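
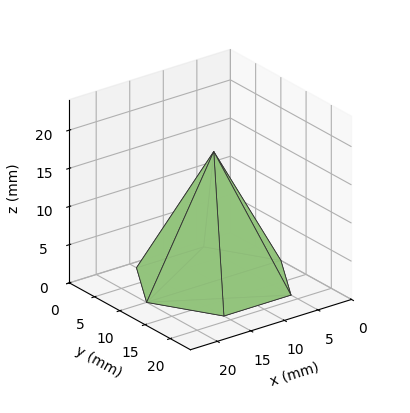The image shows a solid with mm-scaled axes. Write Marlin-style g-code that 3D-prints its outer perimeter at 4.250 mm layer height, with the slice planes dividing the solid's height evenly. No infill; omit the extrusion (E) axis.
Reading the render: the shape is a regular 6-sided pyramid, base circumscribed radius ≈ 10 mm, apex at z ≈ 17 mm (dimensions read to the nearest mm from the axis ticks). For the g-code, the solid's height is divided into equal slices at the stated Δz and each level perimeter traced with G1 moves after a G0 lift.

; perimeter-only toolpath
G21 ; units = mm
G90 ; absolute positioning
G28 ; home
; layer 1
G0 Z4.250
G0 X17.500 Y10.000
G1 X13.750 Y16.495
G1 X6.250 Y16.495
G1 X2.500 Y10.000
G1 X6.250 Y3.505
G1 X13.750 Y3.505
G1 X17.500 Y10.000
; layer 2
G0 Z8.500
G0 X15.000 Y10.000
G1 X12.500 Y14.330
G1 X7.500 Y14.330
G1 X5.000 Y10.000
G1 X7.500 Y5.670
G1 X12.500 Y5.670
G1 X15.000 Y10.000
; layer 3
G0 Z12.750
G0 X12.500 Y10.000
G1 X11.250 Y12.165
G1 X8.750 Y12.165
G1 X7.500 Y10.000
G1 X8.750 Y7.835
G1 X11.250 Y7.835
G1 X12.500 Y10.000
M2 ; end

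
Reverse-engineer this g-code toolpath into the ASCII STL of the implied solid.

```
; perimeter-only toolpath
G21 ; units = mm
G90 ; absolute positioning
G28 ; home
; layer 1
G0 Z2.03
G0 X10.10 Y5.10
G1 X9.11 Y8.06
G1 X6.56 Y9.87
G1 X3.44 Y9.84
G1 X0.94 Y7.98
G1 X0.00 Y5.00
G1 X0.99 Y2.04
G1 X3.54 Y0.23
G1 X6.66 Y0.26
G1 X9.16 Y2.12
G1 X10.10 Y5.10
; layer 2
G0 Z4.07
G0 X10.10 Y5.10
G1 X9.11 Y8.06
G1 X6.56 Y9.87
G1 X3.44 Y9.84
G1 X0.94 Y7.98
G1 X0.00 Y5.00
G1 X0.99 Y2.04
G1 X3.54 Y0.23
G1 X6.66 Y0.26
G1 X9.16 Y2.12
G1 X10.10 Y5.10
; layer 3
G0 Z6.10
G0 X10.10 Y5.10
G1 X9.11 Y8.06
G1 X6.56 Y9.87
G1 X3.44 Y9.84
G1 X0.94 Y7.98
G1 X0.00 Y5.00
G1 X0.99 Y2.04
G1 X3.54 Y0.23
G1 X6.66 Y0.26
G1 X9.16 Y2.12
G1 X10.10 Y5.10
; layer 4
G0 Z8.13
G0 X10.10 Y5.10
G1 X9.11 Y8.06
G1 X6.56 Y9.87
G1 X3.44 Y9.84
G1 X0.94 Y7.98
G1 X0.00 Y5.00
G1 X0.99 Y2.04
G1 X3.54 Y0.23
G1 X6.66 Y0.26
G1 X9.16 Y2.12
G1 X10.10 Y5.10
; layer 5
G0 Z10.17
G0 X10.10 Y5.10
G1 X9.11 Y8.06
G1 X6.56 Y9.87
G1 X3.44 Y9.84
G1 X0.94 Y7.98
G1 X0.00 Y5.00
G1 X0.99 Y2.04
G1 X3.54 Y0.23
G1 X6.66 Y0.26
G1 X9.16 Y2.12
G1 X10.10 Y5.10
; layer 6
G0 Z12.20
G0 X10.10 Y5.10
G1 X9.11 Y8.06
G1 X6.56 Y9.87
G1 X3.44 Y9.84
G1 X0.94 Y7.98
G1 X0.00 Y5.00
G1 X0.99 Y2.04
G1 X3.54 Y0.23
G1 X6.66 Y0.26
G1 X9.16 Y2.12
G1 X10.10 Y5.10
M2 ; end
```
solid part
  facet normal 0.0000 0.0000 -1.0000
    outer loop
      vertex 6.56 9.87 0.00
      vertex 9.11 8.06 0.00
      vertex 10.10 5.10 0.00
    endloop
  endfacet
  facet normal 0.0000 0.0000 -1.0000
    outer loop
      vertex 3.44 9.84 0.00
      vertex 6.56 9.87 0.00
      vertex 10.10 5.10 0.00
    endloop
  endfacet
  facet normal 0.0000 0.0000 -1.0000
    outer loop
      vertex 0.94 7.98 0.00
      vertex 3.44 9.84 0.00
      vertex 10.10 5.10 0.00
    endloop
  endfacet
  facet normal 0.0000 0.0000 -1.0000
    outer loop
      vertex 0.00 5.00 0.00
      vertex 0.94 7.98 0.00
      vertex 10.10 5.10 0.00
    endloop
  endfacet
  facet normal 0.0000 0.0000 -1.0000
    outer loop
      vertex 0.99 2.04 0.00
      vertex 0.00 5.00 0.00
      vertex 10.10 5.10 0.00
    endloop
  endfacet
  facet normal 0.0000 0.0000 -1.0000
    outer loop
      vertex 3.54 0.23 0.00
      vertex 0.99 2.04 0.00
      vertex 10.10 5.10 0.00
    endloop
  endfacet
  facet normal 0.0000 0.0000 -1.0000
    outer loop
      vertex 6.66 0.26 0.00
      vertex 3.54 0.23 0.00
      vertex 10.10 5.10 0.00
    endloop
  endfacet
  facet normal 0.0000 0.0000 -1.0000
    outer loop
      vertex 9.16 2.12 0.00
      vertex 6.66 0.26 0.00
      vertex 10.10 5.10 0.00
    endloop
  endfacet
  facet normal 0.0000 0.0000 1.0000
    outer loop
      vertex 10.10 5.10 12.20
      vertex 9.11 8.06 12.20
      vertex 6.56 9.87 12.20
    endloop
  endfacet
  facet normal 0.0000 0.0000 1.0000
    outer loop
      vertex 10.10 5.10 12.20
      vertex 6.56 9.87 12.20
      vertex 3.44 9.84 12.20
    endloop
  endfacet
  facet normal 0.0000 0.0000 1.0000
    outer loop
      vertex 10.10 5.10 12.20
      vertex 3.44 9.84 12.20
      vertex 0.94 7.98 12.20
    endloop
  endfacet
  facet normal 0.0000 0.0000 1.0000
    outer loop
      vertex 10.10 5.10 12.20
      vertex 0.94 7.98 12.20
      vertex 0.00 5.00 12.20
    endloop
  endfacet
  facet normal 0.0000 0.0000 1.0000
    outer loop
      vertex 10.10 5.10 12.20
      vertex 0.00 5.00 12.20
      vertex 0.99 2.04 12.20
    endloop
  endfacet
  facet normal 0.0000 0.0000 1.0000
    outer loop
      vertex 10.10 5.10 12.20
      vertex 0.99 2.04 12.20
      vertex 3.54 0.23 12.20
    endloop
  endfacet
  facet normal 0.0000 0.0000 1.0000
    outer loop
      vertex 10.10 5.10 12.20
      vertex 3.54 0.23 12.20
      vertex 6.66 0.26 12.20
    endloop
  endfacet
  facet normal 0.0000 0.0000 1.0000
    outer loop
      vertex 10.10 5.10 12.20
      vertex 6.66 0.26 12.20
      vertex 9.16 2.12 12.20
    endloop
  endfacet
  facet normal 0.9484 0.3172 0.0000
    outer loop
      vertex 10.10 5.10 0.00
      vertex 9.11 8.06 0.00
      vertex 9.11 8.06 12.20
    endloop
  endfacet
  facet normal 0.9484 0.3172 0.0000
    outer loop
      vertex 10.10 5.10 0.00
      vertex 9.11 8.06 12.20
      vertex 10.10 5.10 12.20
    endloop
  endfacet
  facet normal 0.5788 0.8155 0.0000
    outer loop
      vertex 9.11 8.06 0.00
      vertex 6.56 9.87 0.00
      vertex 6.56 9.87 12.20
    endloop
  endfacet
  facet normal 0.5788 0.8155 0.0000
    outer loop
      vertex 9.11 8.06 0.00
      vertex 6.56 9.87 12.20
      vertex 9.11 8.06 12.20
    endloop
  endfacet
  facet normal -0.0096 1.0000 0.0000
    outer loop
      vertex 6.56 9.87 0.00
      vertex 3.44 9.84 0.00
      vertex 3.44 9.84 12.20
    endloop
  endfacet
  facet normal -0.0096 1.0000 0.0000
    outer loop
      vertex 6.56 9.87 0.00
      vertex 3.44 9.84 12.20
      vertex 6.56 9.87 12.20
    endloop
  endfacet
  facet normal -0.5969 0.8023 0.0000
    outer loop
      vertex 3.44 9.84 0.00
      vertex 0.94 7.98 0.00
      vertex 0.94 7.98 12.20
    endloop
  endfacet
  facet normal -0.5969 0.8023 0.0000
    outer loop
      vertex 3.44 9.84 0.00
      vertex 0.94 7.98 12.20
      vertex 3.44 9.84 12.20
    endloop
  endfacet
  facet normal -0.9537 0.3008 0.0000
    outer loop
      vertex 0.94 7.98 0.00
      vertex 0.00 5.00 0.00
      vertex 0.00 5.00 12.20
    endloop
  endfacet
  facet normal -0.9537 0.3008 0.0000
    outer loop
      vertex 0.94 7.98 0.00
      vertex 0.00 5.00 12.20
      vertex 0.94 7.98 12.20
    endloop
  endfacet
  facet normal -0.9484 -0.3172 0.0000
    outer loop
      vertex 0.00 5.00 0.00
      vertex 0.99 2.04 0.00
      vertex 0.99 2.04 12.20
    endloop
  endfacet
  facet normal -0.9484 -0.3172 0.0000
    outer loop
      vertex 0.00 5.00 0.00
      vertex 0.99 2.04 12.20
      vertex 0.00 5.00 12.20
    endloop
  endfacet
  facet normal -0.5788 -0.8155 0.0000
    outer loop
      vertex 0.99 2.04 0.00
      vertex 3.54 0.23 0.00
      vertex 3.54 0.23 12.20
    endloop
  endfacet
  facet normal -0.5788 -0.8155 0.0000
    outer loop
      vertex 0.99 2.04 0.00
      vertex 3.54 0.23 12.20
      vertex 0.99 2.04 12.20
    endloop
  endfacet
  facet normal 0.0096 -1.0000 0.0000
    outer loop
      vertex 3.54 0.23 0.00
      vertex 6.66 0.26 0.00
      vertex 6.66 0.26 12.20
    endloop
  endfacet
  facet normal 0.0096 -1.0000 0.0000
    outer loop
      vertex 3.54 0.23 0.00
      vertex 6.66 0.26 12.20
      vertex 3.54 0.23 12.20
    endloop
  endfacet
  facet normal 0.5969 -0.8023 0.0000
    outer loop
      vertex 6.66 0.26 0.00
      vertex 9.16 2.12 0.00
      vertex 9.16 2.12 12.20
    endloop
  endfacet
  facet normal 0.5969 -0.8023 0.0000
    outer loop
      vertex 6.66 0.26 0.00
      vertex 9.16 2.12 12.20
      vertex 6.66 0.26 12.20
    endloop
  endfacet
  facet normal 0.9537 -0.3008 0.0000
    outer loop
      vertex 9.16 2.12 0.00
      vertex 10.10 5.10 0.00
      vertex 10.10 5.10 12.20
    endloop
  endfacet
  facet normal 0.9537 -0.3008 0.0000
    outer loop
      vertex 9.16 2.12 0.00
      vertex 10.10 5.10 12.20
      vertex 9.16 2.12 12.20
    endloop
  endfacet
endsolid part

The G0 Z moves step by Δz≈2.03 mm. Every layer's G1 loop is the same polygon, so the solid is a straight extrusion of it from z=0 to z≈12.2. Closing with flat bottom and top caps and triangulating gives 36 facets — a regular 10-sided prism (a cylinder approximated with 10 flat sides), circumscribed radius ≈ 5.05 mm, height ≈ 12.2 mm.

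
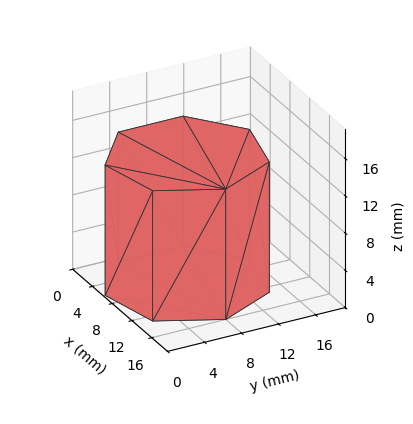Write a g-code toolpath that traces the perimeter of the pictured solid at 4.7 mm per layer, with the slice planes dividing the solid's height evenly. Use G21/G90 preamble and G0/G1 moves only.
Reading the render: the shape is a regular 7-sided prism (a cylinder approximated with 7 flat sides), circumscribed radius ≈ 8 mm, height ≈ 14 mm (dimensions read to the nearest mm from the axis ticks). For the g-code, the solid's height is divided into equal slices at the stated Δz and each level perimeter traced with G1 moves after a G0 lift.

; perimeter-only toolpath
G21 ; units = mm
G90 ; absolute positioning
G28 ; home
; layer 1
G0 Z4.7
G0 X16.0 Y8.0
G1 X13.0 Y14.3
G1 X6.2 Y15.8
G1 X0.8 Y11.5
G1 X0.8 Y4.5
G1 X6.2 Y0.2
G1 X13.0 Y1.7
G1 X16.0 Y8.0
; layer 2
G0 Z9.3
G0 X16.0 Y8.0
G1 X13.0 Y14.3
G1 X6.2 Y15.8
G1 X0.8 Y11.5
G1 X0.8 Y4.5
G1 X6.2 Y0.2
G1 X13.0 Y1.7
G1 X16.0 Y8.0
; layer 3
G0 Z14.0
G0 X16.0 Y8.0
G1 X13.0 Y14.3
G1 X6.2 Y15.8
G1 X0.8 Y11.5
G1 X0.8 Y4.5
G1 X6.2 Y0.2
G1 X13.0 Y1.7
G1 X16.0 Y8.0
M2 ; end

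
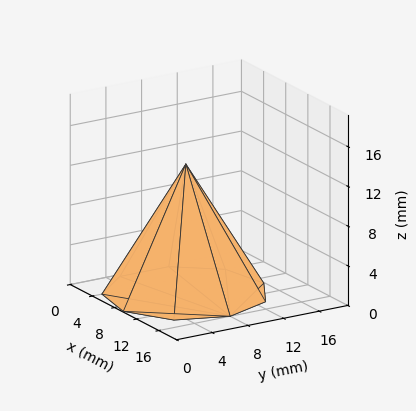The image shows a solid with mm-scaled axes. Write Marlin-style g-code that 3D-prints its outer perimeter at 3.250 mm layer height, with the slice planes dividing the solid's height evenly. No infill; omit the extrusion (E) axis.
Reading the render: the shape is a regular 9-sided pyramid, base circumscribed radius ≈ 8 mm, apex at z ≈ 13 mm (dimensions read to the nearest mm from the axis ticks). For the g-code, the solid's height is divided into equal slices at the stated Δz and each level perimeter traced with G1 moves after a G0 lift.

; perimeter-only toolpath
G21 ; units = mm
G90 ; absolute positioning
G28 ; home
; layer 1
G0 Z3.250
G0 X14.000 Y8.000
G1 X12.596 Y11.857
G1 X9.042 Y13.909
G1 X5.000 Y13.196
G1 X2.361 Y10.052
G1 X2.361 Y5.948
G1 X5.000 Y2.804
G1 X9.042 Y2.091
G1 X12.596 Y4.143
G1 X14.000 Y8.000
; layer 2
G0 Z6.500
G0 X12.000 Y8.000
G1 X11.064 Y10.571
G1 X8.694 Y11.939
G1 X6.000 Y11.464
G1 X4.241 Y9.368
G1 X4.241 Y6.632
G1 X6.000 Y4.536
G1 X8.694 Y4.061
G1 X11.064 Y5.429
G1 X12.000 Y8.000
; layer 3
G0 Z9.750
G0 X10.000 Y8.000
G1 X9.532 Y9.285
G1 X8.347 Y9.970
G1 X7.000 Y9.732
G1 X6.120 Y8.684
G1 X6.120 Y7.316
G1 X7.000 Y6.268
G1 X8.347 Y6.030
G1 X9.532 Y6.715
G1 X10.000 Y8.000
M2 ; end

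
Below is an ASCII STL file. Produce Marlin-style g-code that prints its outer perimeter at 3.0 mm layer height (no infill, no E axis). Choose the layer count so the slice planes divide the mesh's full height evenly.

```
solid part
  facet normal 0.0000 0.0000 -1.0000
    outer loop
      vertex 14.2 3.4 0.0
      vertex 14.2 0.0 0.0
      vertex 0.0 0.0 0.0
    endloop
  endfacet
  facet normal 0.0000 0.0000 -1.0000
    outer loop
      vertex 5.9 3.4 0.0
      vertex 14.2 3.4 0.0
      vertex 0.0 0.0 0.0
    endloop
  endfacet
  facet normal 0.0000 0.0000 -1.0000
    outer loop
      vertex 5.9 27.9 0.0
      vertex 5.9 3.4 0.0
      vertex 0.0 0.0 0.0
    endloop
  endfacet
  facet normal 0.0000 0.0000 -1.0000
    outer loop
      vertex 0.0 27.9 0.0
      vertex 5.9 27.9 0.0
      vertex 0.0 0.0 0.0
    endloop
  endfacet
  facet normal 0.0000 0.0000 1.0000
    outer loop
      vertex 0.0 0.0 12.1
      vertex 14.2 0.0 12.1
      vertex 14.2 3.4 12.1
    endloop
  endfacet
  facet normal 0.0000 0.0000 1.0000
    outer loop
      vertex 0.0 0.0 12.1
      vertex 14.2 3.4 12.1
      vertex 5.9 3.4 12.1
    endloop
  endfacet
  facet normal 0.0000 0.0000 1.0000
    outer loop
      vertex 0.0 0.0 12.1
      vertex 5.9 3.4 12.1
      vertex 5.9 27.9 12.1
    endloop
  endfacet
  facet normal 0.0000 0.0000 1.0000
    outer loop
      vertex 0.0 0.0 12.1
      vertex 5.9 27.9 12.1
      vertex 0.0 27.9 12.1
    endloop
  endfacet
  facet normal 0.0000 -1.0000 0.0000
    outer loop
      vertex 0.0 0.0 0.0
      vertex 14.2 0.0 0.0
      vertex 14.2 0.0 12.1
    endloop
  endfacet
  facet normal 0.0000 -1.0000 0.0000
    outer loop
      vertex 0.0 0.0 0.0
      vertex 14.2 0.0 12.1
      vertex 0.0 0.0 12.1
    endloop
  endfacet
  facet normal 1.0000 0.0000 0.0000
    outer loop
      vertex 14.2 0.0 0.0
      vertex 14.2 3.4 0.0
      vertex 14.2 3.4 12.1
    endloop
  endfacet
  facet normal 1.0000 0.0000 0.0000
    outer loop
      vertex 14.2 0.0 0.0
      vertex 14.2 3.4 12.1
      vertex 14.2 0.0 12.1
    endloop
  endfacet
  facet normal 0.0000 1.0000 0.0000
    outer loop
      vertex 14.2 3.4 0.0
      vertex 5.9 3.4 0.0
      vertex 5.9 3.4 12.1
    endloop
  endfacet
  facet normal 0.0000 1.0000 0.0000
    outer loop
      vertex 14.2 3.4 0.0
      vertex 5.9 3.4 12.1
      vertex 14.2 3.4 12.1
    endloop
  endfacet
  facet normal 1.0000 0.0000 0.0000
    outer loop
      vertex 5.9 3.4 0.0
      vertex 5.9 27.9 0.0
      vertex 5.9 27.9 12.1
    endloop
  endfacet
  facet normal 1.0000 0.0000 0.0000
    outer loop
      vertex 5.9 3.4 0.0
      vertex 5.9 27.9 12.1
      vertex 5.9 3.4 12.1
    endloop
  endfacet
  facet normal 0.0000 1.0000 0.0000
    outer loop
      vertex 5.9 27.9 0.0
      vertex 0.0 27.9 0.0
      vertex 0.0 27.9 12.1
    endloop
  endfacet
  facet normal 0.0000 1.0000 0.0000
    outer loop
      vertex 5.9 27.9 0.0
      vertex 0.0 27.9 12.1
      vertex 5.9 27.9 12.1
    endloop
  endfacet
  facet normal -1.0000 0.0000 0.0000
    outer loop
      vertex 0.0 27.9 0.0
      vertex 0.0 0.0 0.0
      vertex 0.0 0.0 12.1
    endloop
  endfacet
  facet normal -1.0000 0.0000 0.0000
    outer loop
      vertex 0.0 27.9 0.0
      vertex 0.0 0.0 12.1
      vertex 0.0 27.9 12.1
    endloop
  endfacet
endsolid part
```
; perimeter-only toolpath
G21 ; units = mm
G90 ; absolute positioning
G28 ; home
; layer 1
G0 Z3.0
G0 X0.0 Y0.0
G1 X14.2 Y0.0
G1 X14.2 Y3.4
G1 X5.9 Y3.4
G1 X5.9 Y27.9
G1 X0.0 Y27.9
G1 X0.0 Y0.0
; layer 2
G0 Z6.0
G0 X0.0 Y0.0
G1 X14.2 Y0.0
G1 X14.2 Y3.4
G1 X5.9 Y3.4
G1 X5.9 Y27.9
G1 X0.0 Y27.9
G1 X0.0 Y0.0
; layer 3
G0 Z9.1
G0 X0.0 Y0.0
G1 X14.2 Y0.0
G1 X14.2 Y3.4
G1 X5.9 Y3.4
G1 X5.9 Y27.9
G1 X0.0 Y27.9
G1 X0.0 Y0.0
; layer 4
G0 Z12.1
G0 X0.0 Y0.0
G1 X14.2 Y0.0
G1 X14.2 Y3.4
G1 X5.9 Y3.4
G1 X5.9 Y27.9
G1 X0.0 Y27.9
G1 X0.0 Y0.0
M2 ; end

The solid is an L-shaped prism: outer 14.2 × 27.9 mm, arm thicknesses ≈ 3.4 mm (horizontal) and 5.9 mm (vertical), extruded 12.1 mm in z. Slicing at Δz = 3.0 mm — 4 equal slices spanning the solid's height, so layer i sits at z = i·h/4 — gives 4 non-empty perimeters. Each is a 6-segment closed polygon; G0 lifts to the layer z and rapids to the start vertex, then G1 traces the edges.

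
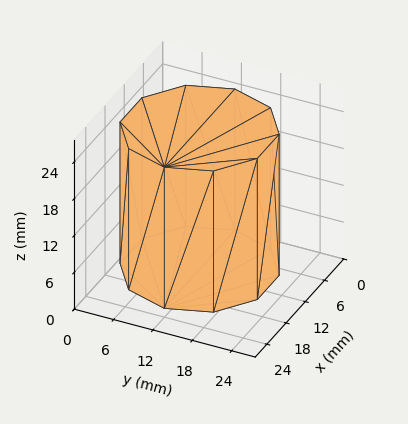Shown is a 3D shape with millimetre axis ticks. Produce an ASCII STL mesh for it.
Reading the render: the shape is a regular 10-sided prism (a cylinder approximated with 10 flat sides), circumscribed radius ≈ 11 mm, height ≈ 23 mm (dimensions read to the nearest mm from the axis ticks). For the STL, each face is triangulated and given an outward normal.

solid part
  facet normal 0.0000 0.0000 -1.0000
    outer loop
      vertex 14.399 21.462 0.000
      vertex 19.899 17.466 0.000
      vertex 22.000 11.000 0.000
    endloop
  endfacet
  facet normal 0.0000 0.0000 -1.0000
    outer loop
      vertex 7.601 21.462 0.000
      vertex 14.399 21.462 0.000
      vertex 22.000 11.000 0.000
    endloop
  endfacet
  facet normal 0.0000 0.0000 -1.0000
    outer loop
      vertex 2.101 17.466 0.000
      vertex 7.601 21.462 0.000
      vertex 22.000 11.000 0.000
    endloop
  endfacet
  facet normal 0.0000 0.0000 -1.0000
    outer loop
      vertex 0.000 11.000 0.000
      vertex 2.101 17.466 0.000
      vertex 22.000 11.000 0.000
    endloop
  endfacet
  facet normal 0.0000 0.0000 -1.0000
    outer loop
      vertex 2.101 4.534 0.000
      vertex 0.000 11.000 0.000
      vertex 22.000 11.000 0.000
    endloop
  endfacet
  facet normal 0.0000 0.0000 -1.0000
    outer loop
      vertex 7.601 0.538 0.000
      vertex 2.101 4.534 0.000
      vertex 22.000 11.000 0.000
    endloop
  endfacet
  facet normal 0.0000 0.0000 -1.0000
    outer loop
      vertex 14.399 0.538 0.000
      vertex 7.601 0.538 0.000
      vertex 22.000 11.000 0.000
    endloop
  endfacet
  facet normal 0.0000 0.0000 -1.0000
    outer loop
      vertex 19.899 4.534 0.000
      vertex 14.399 0.538 0.000
      vertex 22.000 11.000 0.000
    endloop
  endfacet
  facet normal 0.0000 0.0000 1.0000
    outer loop
      vertex 22.000 11.000 23.000
      vertex 19.899 17.466 23.000
      vertex 14.399 21.462 23.000
    endloop
  endfacet
  facet normal 0.0000 0.0000 1.0000
    outer loop
      vertex 22.000 11.000 23.000
      vertex 14.399 21.462 23.000
      vertex 7.601 21.462 23.000
    endloop
  endfacet
  facet normal 0.0000 0.0000 1.0000
    outer loop
      vertex 22.000 11.000 23.000
      vertex 7.601 21.462 23.000
      vertex 2.101 17.466 23.000
    endloop
  endfacet
  facet normal 0.0000 0.0000 1.0000
    outer loop
      vertex 22.000 11.000 23.000
      vertex 2.101 17.466 23.000
      vertex 0.000 11.000 23.000
    endloop
  endfacet
  facet normal 0.0000 0.0000 1.0000
    outer loop
      vertex 22.000 11.000 23.000
      vertex 0.000 11.000 23.000
      vertex 2.101 4.534 23.000
    endloop
  endfacet
  facet normal 0.0000 0.0000 1.0000
    outer loop
      vertex 22.000 11.000 23.000
      vertex 2.101 4.534 23.000
      vertex 7.601 0.538 23.000
    endloop
  endfacet
  facet normal 0.0000 0.0000 1.0000
    outer loop
      vertex 22.000 11.000 23.000
      vertex 7.601 0.538 23.000
      vertex 14.399 0.538 23.000
    endloop
  endfacet
  facet normal 0.0000 0.0000 1.0000
    outer loop
      vertex 22.000 11.000 23.000
      vertex 14.399 0.538 23.000
      vertex 19.899 4.534 23.000
    endloop
  endfacet
  facet normal 0.9511 0.3090 0.0000
    outer loop
      vertex 22.000 11.000 0.000
      vertex 19.899 17.466 0.000
      vertex 19.899 17.466 23.000
    endloop
  endfacet
  facet normal 0.9511 0.3090 0.0000
    outer loop
      vertex 22.000 11.000 0.000
      vertex 19.899 17.466 23.000
      vertex 22.000 11.000 23.000
    endloop
  endfacet
  facet normal 0.5878 0.8090 0.0000
    outer loop
      vertex 19.899 17.466 0.000
      vertex 14.399 21.462 0.000
      vertex 14.399 21.462 23.000
    endloop
  endfacet
  facet normal 0.5878 0.8090 0.0000
    outer loop
      vertex 19.899 17.466 0.000
      vertex 14.399 21.462 23.000
      vertex 19.899 17.466 23.000
    endloop
  endfacet
  facet normal 0.0000 1.0000 0.0000
    outer loop
      vertex 14.399 21.462 0.000
      vertex 7.601 21.462 0.000
      vertex 7.601 21.462 23.000
    endloop
  endfacet
  facet normal 0.0000 1.0000 0.0000
    outer loop
      vertex 14.399 21.462 0.000
      vertex 7.601 21.462 23.000
      vertex 14.399 21.462 23.000
    endloop
  endfacet
  facet normal -0.5878 0.8090 0.0000
    outer loop
      vertex 7.601 21.462 0.000
      vertex 2.101 17.466 0.000
      vertex 2.101 17.466 23.000
    endloop
  endfacet
  facet normal -0.5878 0.8090 0.0000
    outer loop
      vertex 7.601 21.462 0.000
      vertex 2.101 17.466 23.000
      vertex 7.601 21.462 23.000
    endloop
  endfacet
  facet normal -0.9511 0.3090 0.0000
    outer loop
      vertex 2.101 17.466 0.000
      vertex 0.000 11.000 0.000
      vertex 0.000 11.000 23.000
    endloop
  endfacet
  facet normal -0.9511 0.3090 0.0000
    outer loop
      vertex 2.101 17.466 0.000
      vertex 0.000 11.000 23.000
      vertex 2.101 17.466 23.000
    endloop
  endfacet
  facet normal -0.9511 -0.3090 0.0000
    outer loop
      vertex 0.000 11.000 0.000
      vertex 2.101 4.534 0.000
      vertex 2.101 4.534 23.000
    endloop
  endfacet
  facet normal -0.9511 -0.3090 0.0000
    outer loop
      vertex 0.000 11.000 0.000
      vertex 2.101 4.534 23.000
      vertex 0.000 11.000 23.000
    endloop
  endfacet
  facet normal -0.5878 -0.8090 0.0000
    outer loop
      vertex 2.101 4.534 0.000
      vertex 7.601 0.538 0.000
      vertex 7.601 0.538 23.000
    endloop
  endfacet
  facet normal -0.5878 -0.8090 0.0000
    outer loop
      vertex 2.101 4.534 0.000
      vertex 7.601 0.538 23.000
      vertex 2.101 4.534 23.000
    endloop
  endfacet
  facet normal 0.0000 -1.0000 0.0000
    outer loop
      vertex 7.601 0.538 0.000
      vertex 14.399 0.538 0.000
      vertex 14.399 0.538 23.000
    endloop
  endfacet
  facet normal 0.0000 -1.0000 0.0000
    outer loop
      vertex 7.601 0.538 0.000
      vertex 14.399 0.538 23.000
      vertex 7.601 0.538 23.000
    endloop
  endfacet
  facet normal 0.5878 -0.8090 0.0000
    outer loop
      vertex 14.399 0.538 0.000
      vertex 19.899 4.534 0.000
      vertex 19.899 4.534 23.000
    endloop
  endfacet
  facet normal 0.5878 -0.8090 0.0000
    outer loop
      vertex 14.399 0.538 0.000
      vertex 19.899 4.534 23.000
      vertex 14.399 0.538 23.000
    endloop
  endfacet
  facet normal 0.9511 -0.3090 0.0000
    outer loop
      vertex 19.899 4.534 0.000
      vertex 22.000 11.000 0.000
      vertex 22.000 11.000 23.000
    endloop
  endfacet
  facet normal 0.9511 -0.3090 0.0000
    outer loop
      vertex 19.899 4.534 0.000
      vertex 22.000 11.000 23.000
      vertex 19.899 4.534 23.000
    endloop
  endfacet
endsolid part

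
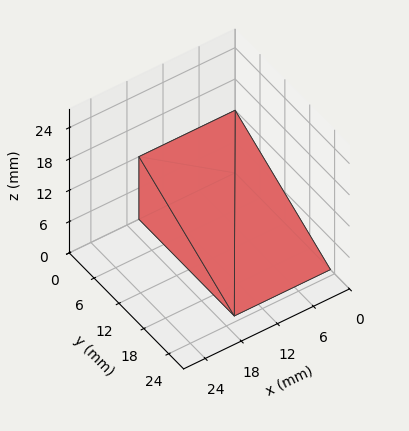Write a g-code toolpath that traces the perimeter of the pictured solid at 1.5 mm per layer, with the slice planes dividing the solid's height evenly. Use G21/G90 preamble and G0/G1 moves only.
Reading the render: the shape is a wedge (ramp): 16 × 23 mm base, rising to 12 mm along the y=0 edge and sloping linearly to z=0 at y=23 (dimensions read to the nearest mm from the axis ticks). For the g-code, the solid's height is divided into equal slices at the stated Δz and each level perimeter traced with G1 moves after a G0 lift.

; perimeter-only toolpath
G21 ; units = mm
G90 ; absolute positioning
G28 ; home
; layer 1
G0 Z1.5
G0 X0.0 Y0.0
G1 X16.0 Y0.0
G1 X16.0 Y20.1
G1 X0.0 Y20.1
G1 X0.0 Y0.0
; layer 2
G0 Z3.0
G0 X0.0 Y0.0
G1 X16.0 Y0.0
G1 X16.0 Y17.2
G1 X0.0 Y17.2
G1 X0.0 Y0.0
; layer 3
G0 Z4.5
G0 X0.0 Y0.0
G1 X16.0 Y0.0
G1 X16.0 Y14.4
G1 X0.0 Y14.4
G1 X0.0 Y0.0
; layer 4
G0 Z6.0
G0 X0.0 Y0.0
G1 X16.0 Y0.0
G1 X16.0 Y11.5
G1 X0.0 Y11.5
G1 X0.0 Y0.0
; layer 5
G0 Z7.5
G0 X0.0 Y0.0
G1 X16.0 Y0.0
G1 X16.0 Y8.6
G1 X0.0 Y8.6
G1 X0.0 Y0.0
; layer 6
G0 Z9.0
G0 X0.0 Y0.0
G1 X16.0 Y0.0
G1 X16.0 Y5.8
G1 X0.0 Y5.8
G1 X0.0 Y0.0
; layer 7
G0 Z10.5
G0 X0.0 Y0.0
G1 X16.0 Y0.0
G1 X16.0 Y2.9
G1 X0.0 Y2.9
G1 X0.0 Y0.0
M2 ; end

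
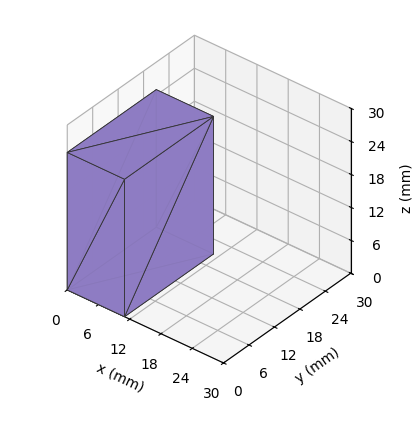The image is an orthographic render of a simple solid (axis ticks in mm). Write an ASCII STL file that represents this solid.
Reading the render: the shape is a rectangular box, roughly 11 × 21 mm footprint and 25 mm tall (dimensions read to the nearest mm from the axis ticks). For the STL, each face is triangulated and given an outward normal.

solid part
  facet normal 0.0000 0.0000 -1.0000
    outer loop
      vertex 11.0 21.0 0.0
      vertex 11.0 0.0 0.0
      vertex 0.0 0.0 0.0
    endloop
  endfacet
  facet normal 0.0000 0.0000 -1.0000
    outer loop
      vertex 0.0 21.0 0.0
      vertex 11.0 21.0 0.0
      vertex 0.0 0.0 0.0
    endloop
  endfacet
  facet normal 0.0000 0.0000 1.0000
    outer loop
      vertex 0.0 0.0 25.0
      vertex 11.0 0.0 25.0
      vertex 11.0 21.0 25.0
    endloop
  endfacet
  facet normal 0.0000 0.0000 1.0000
    outer loop
      vertex 0.0 0.0 25.0
      vertex 11.0 21.0 25.0
      vertex 0.0 21.0 25.0
    endloop
  endfacet
  facet normal 0.0000 -1.0000 0.0000
    outer loop
      vertex 0.0 0.0 0.0
      vertex 11.0 0.0 0.0
      vertex 11.0 0.0 25.0
    endloop
  endfacet
  facet normal 0.0000 -1.0000 0.0000
    outer loop
      vertex 0.0 0.0 0.0
      vertex 11.0 0.0 25.0
      vertex 0.0 0.0 25.0
    endloop
  endfacet
  facet normal 0.0000 1.0000 0.0000
    outer loop
      vertex 11.0 21.0 25.0
      vertex 11.0 21.0 0.0
      vertex 0.0 21.0 0.0
    endloop
  endfacet
  facet normal 0.0000 1.0000 0.0000
    outer loop
      vertex 0.0 21.0 25.0
      vertex 11.0 21.0 25.0
      vertex 0.0 21.0 0.0
    endloop
  endfacet
  facet normal -1.0000 0.0000 0.0000
    outer loop
      vertex 0.0 21.0 25.0
      vertex 0.0 21.0 0.0
      vertex 0.0 0.0 0.0
    endloop
  endfacet
  facet normal -1.0000 0.0000 0.0000
    outer loop
      vertex 0.0 0.0 25.0
      vertex 0.0 21.0 25.0
      vertex 0.0 0.0 0.0
    endloop
  endfacet
  facet normal 1.0000 0.0000 0.0000
    outer loop
      vertex 11.0 0.0 0.0
      vertex 11.0 21.0 0.0
      vertex 11.0 21.0 25.0
    endloop
  endfacet
  facet normal 1.0000 0.0000 0.0000
    outer loop
      vertex 11.0 0.0 0.0
      vertex 11.0 21.0 25.0
      vertex 11.0 0.0 25.0
    endloop
  endfacet
endsolid part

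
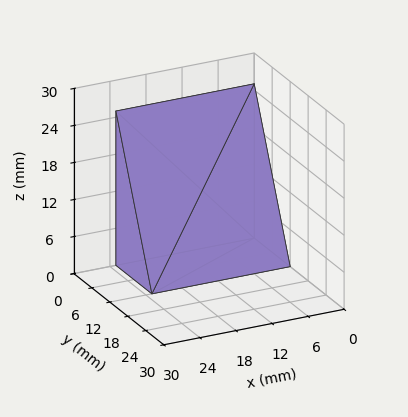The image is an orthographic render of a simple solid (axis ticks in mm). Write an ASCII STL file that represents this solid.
Reading the render: the shape is a wedge (ramp): 23 × 12 mm base, rising to 25 mm along the y=0 edge and sloping linearly to z=0 at y=12 (dimensions read to the nearest mm from the axis ticks). For the STL, each face is triangulated and given an outward normal.

solid part
  facet normal 0.0000 0.0000 -1.0000
    outer loop
      vertex 23.00 12.00 0.00
      vertex 23.00 0.00 0.00
      vertex 0.00 0.00 0.00
    endloop
  endfacet
  facet normal 0.0000 0.0000 -1.0000
    outer loop
      vertex 0.00 12.00 0.00
      vertex 23.00 12.00 0.00
      vertex 0.00 0.00 0.00
    endloop
  endfacet
  facet normal 0.0000 -1.0000 0.0000
    outer loop
      vertex 0.00 0.00 0.00
      vertex 23.00 0.00 0.00
      vertex 23.00 0.00 25.00
    endloop
  endfacet
  facet normal 0.0000 -1.0000 0.0000
    outer loop
      vertex 0.00 0.00 0.00
      vertex 23.00 0.00 25.00
      vertex 0.00 0.00 25.00
    endloop
  endfacet
  facet normal 0.0000 0.9015 0.4327
    outer loop
      vertex 0.00 0.00 25.00
      vertex 23.00 0.00 25.00
      vertex 23.00 12.00 0.00
    endloop
  endfacet
  facet normal 0.0000 0.9015 0.4327
    outer loop
      vertex 0.00 0.00 25.00
      vertex 23.00 12.00 0.00
      vertex 0.00 12.00 0.00
    endloop
  endfacet
  facet normal -1.0000 0.0000 0.0000
    outer loop
      vertex 0.00 0.00 25.00
      vertex 0.00 12.00 0.00
      vertex 0.00 0.00 0.00
    endloop
  endfacet
  facet normal 1.0000 0.0000 0.0000
    outer loop
      vertex 23.00 0.00 0.00
      vertex 23.00 12.00 0.00
      vertex 23.00 0.00 25.00
    endloop
  endfacet
endsolid part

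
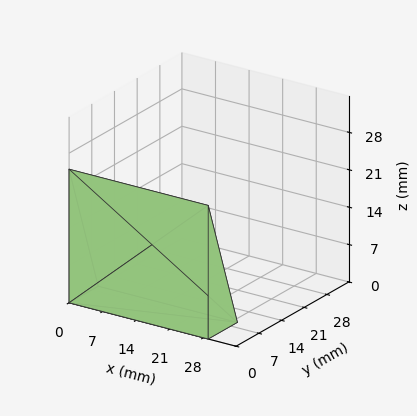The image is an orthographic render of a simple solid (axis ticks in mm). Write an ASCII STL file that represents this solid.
Reading the render: the shape is a wedge (ramp): 29 × 9 mm base, rising to 25 mm along the y=0 edge and sloping linearly to z=0 at y=9 (dimensions read to the nearest mm from the axis ticks). For the STL, each face is triangulated and given an outward normal.

solid part
  facet normal 0.0000 0.0000 -1.0000
    outer loop
      vertex 29.000 9.000 0.000
      vertex 29.000 0.000 0.000
      vertex 0.000 0.000 0.000
    endloop
  endfacet
  facet normal 0.0000 0.0000 -1.0000
    outer loop
      vertex 0.000 9.000 0.000
      vertex 29.000 9.000 0.000
      vertex 0.000 0.000 0.000
    endloop
  endfacet
  facet normal 0.0000 -1.0000 0.0000
    outer loop
      vertex 0.000 0.000 0.000
      vertex 29.000 0.000 0.000
      vertex 29.000 0.000 25.000
    endloop
  endfacet
  facet normal 0.0000 -1.0000 0.0000
    outer loop
      vertex 0.000 0.000 0.000
      vertex 29.000 0.000 25.000
      vertex 0.000 0.000 25.000
    endloop
  endfacet
  facet normal 0.0000 0.9409 0.3387
    outer loop
      vertex 0.000 0.000 25.000
      vertex 29.000 0.000 25.000
      vertex 29.000 9.000 0.000
    endloop
  endfacet
  facet normal 0.0000 0.9409 0.3387
    outer loop
      vertex 0.000 0.000 25.000
      vertex 29.000 9.000 0.000
      vertex 0.000 9.000 0.000
    endloop
  endfacet
  facet normal -1.0000 0.0000 0.0000
    outer loop
      vertex 0.000 0.000 25.000
      vertex 0.000 9.000 0.000
      vertex 0.000 0.000 0.000
    endloop
  endfacet
  facet normal 1.0000 0.0000 0.0000
    outer loop
      vertex 29.000 0.000 0.000
      vertex 29.000 9.000 0.000
      vertex 29.000 0.000 25.000
    endloop
  endfacet
endsolid part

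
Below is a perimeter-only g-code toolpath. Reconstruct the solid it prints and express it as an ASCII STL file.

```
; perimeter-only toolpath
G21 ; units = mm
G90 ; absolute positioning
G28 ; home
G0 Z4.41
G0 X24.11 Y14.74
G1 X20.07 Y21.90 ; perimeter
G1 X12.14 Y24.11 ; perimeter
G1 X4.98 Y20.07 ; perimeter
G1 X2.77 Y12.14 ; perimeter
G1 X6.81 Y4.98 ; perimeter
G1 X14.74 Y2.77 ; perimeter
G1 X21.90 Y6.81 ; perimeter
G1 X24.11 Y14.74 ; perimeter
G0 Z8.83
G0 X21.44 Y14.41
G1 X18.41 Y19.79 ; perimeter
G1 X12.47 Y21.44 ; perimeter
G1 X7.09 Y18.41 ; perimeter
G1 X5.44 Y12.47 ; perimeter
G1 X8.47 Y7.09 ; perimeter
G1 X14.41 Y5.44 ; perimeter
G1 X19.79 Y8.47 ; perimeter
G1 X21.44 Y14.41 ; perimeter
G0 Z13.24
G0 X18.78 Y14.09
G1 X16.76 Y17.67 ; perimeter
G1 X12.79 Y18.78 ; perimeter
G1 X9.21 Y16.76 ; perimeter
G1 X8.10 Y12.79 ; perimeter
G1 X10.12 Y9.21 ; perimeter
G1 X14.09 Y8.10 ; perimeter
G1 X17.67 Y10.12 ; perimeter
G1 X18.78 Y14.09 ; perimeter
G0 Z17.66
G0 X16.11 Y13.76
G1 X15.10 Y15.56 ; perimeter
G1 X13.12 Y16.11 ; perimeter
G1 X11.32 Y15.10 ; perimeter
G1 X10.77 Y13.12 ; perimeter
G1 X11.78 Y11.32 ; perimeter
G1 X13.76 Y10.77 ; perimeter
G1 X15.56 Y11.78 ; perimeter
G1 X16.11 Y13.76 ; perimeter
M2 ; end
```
solid part
  facet normal 0.0000 0.0000 -1.0000
    outer loop
      vertex 11.82 26.78 0.00
      vertex 21.73 24.02 0.00
      vertex 26.78 15.06 0.00
    endloop
  endfacet
  facet normal 0.0000 0.0000 -1.0000
    outer loop
      vertex 2.86 21.73 0.00
      vertex 11.82 26.78 0.00
      vertex 26.78 15.06 0.00
    endloop
  endfacet
  facet normal 0.0000 0.0000 -1.0000
    outer loop
      vertex 0.10 11.82 0.00
      vertex 2.86 21.73 0.00
      vertex 26.78 15.06 0.00
    endloop
  endfacet
  facet normal 0.0000 0.0000 -1.0000
    outer loop
      vertex 5.15 2.86 0.00
      vertex 0.10 11.82 0.00
      vertex 26.78 15.06 0.00
    endloop
  endfacet
  facet normal 0.0000 0.0000 -1.0000
    outer loop
      vertex 15.06 0.10 0.00
      vertex 5.15 2.86 0.00
      vertex 26.78 15.06 0.00
    endloop
  endfacet
  facet normal 0.0000 0.0000 -1.0000
    outer loop
      vertex 24.02 5.15 0.00
      vertex 15.06 0.10 0.00
      vertex 26.78 15.06 0.00
    endloop
  endfacet
  facet normal 0.7592 0.4279 0.4903
    outer loop
      vertex 26.78 15.06 0.00
      vertex 21.73 24.02 0.00
      vertex 13.44 13.44 22.07
    endloop
  endfacet
  facet normal 0.2338 0.8396 0.4903
    outer loop
      vertex 21.73 24.02 0.00
      vertex 11.82 26.78 0.00
      vertex 13.44 13.44 22.07
    endloop
  endfacet
  facet normal -0.4279 0.7592 0.4903
    outer loop
      vertex 11.82 26.78 0.00
      vertex 2.86 21.73 0.00
      vertex 13.44 13.44 22.07
    endloop
  endfacet
  facet normal -0.8396 0.2338 0.4903
    outer loop
      vertex 2.86 21.73 0.00
      vertex 0.10 11.82 0.00
      vertex 13.44 13.44 22.07
    endloop
  endfacet
  facet normal -0.7592 -0.4279 0.4903
    outer loop
      vertex 0.10 11.82 0.00
      vertex 5.15 2.86 0.00
      vertex 13.44 13.44 22.07
    endloop
  endfacet
  facet normal -0.2338 -0.8396 0.4903
    outer loop
      vertex 5.15 2.86 0.00
      vertex 15.06 0.10 0.00
      vertex 13.44 13.44 22.07
    endloop
  endfacet
  facet normal 0.4279 -0.7592 0.4903
    outer loop
      vertex 15.06 0.10 0.00
      vertex 24.02 5.15 0.00
      vertex 13.44 13.44 22.07
    endloop
  endfacet
  facet normal 0.8396 -0.2338 0.4903
    outer loop
      vertex 24.02 5.15 0.00
      vertex 26.78 15.06 0.00
      vertex 13.44 13.44 22.07
    endloop
  endfacet
endsolid part

The G0 Z moves step by Δz≈4.41 mm. The G1 loops shrink linearly with z, so the solid tapers from its base footprint up to z≈22.1. Closing with a flat bottom cap and the tapered top and triangulating gives 14 facets — a regular 8-sided pyramid, base circumscribed radius ≈ 13.4 mm, apex at z ≈ 22.1 mm.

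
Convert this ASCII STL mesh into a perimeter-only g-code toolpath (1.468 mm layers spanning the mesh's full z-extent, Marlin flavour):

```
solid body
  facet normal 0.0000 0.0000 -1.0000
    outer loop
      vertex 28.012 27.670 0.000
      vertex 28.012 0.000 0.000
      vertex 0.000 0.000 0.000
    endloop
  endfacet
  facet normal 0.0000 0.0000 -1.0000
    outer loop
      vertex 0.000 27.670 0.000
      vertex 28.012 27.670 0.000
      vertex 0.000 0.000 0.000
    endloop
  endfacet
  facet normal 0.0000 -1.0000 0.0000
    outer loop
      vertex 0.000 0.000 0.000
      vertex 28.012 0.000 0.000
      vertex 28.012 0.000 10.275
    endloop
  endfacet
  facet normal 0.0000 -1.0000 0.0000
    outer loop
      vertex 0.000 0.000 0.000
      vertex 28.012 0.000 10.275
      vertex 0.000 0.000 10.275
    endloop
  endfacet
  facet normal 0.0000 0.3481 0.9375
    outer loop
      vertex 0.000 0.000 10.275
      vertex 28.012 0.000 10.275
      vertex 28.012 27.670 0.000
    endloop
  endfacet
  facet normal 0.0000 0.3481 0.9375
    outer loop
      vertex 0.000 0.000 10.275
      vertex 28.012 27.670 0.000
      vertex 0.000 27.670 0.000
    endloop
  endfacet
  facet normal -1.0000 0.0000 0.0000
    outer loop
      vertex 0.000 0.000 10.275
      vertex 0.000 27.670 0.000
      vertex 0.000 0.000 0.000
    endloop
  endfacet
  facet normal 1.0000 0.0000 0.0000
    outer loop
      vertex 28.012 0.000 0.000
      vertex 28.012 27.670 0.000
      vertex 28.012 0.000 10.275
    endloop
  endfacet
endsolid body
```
; perimeter-only toolpath
G21 ; units = mm
G90 ; absolute positioning
G28 ; home
; layer 1
G0 Z1.468
G0 X0.000 Y0.000
G1 X28.012 Y0.000
G1 X28.012 Y23.717
G1 X0.000 Y23.717
G1 X0.000 Y0.000
; layer 2
G0 Z2.936
G0 X0.000 Y0.000
G1 X28.012 Y0.000
G1 X28.012 Y19.764
G1 X0.000 Y19.764
G1 X0.000 Y0.000
; layer 3
G0 Z4.404
G0 X0.000 Y0.000
G1 X28.012 Y0.000
G1 X28.012 Y15.811
G1 X0.000 Y15.811
G1 X0.000 Y0.000
; layer 4
G0 Z5.871
G0 X0.000 Y0.000
G1 X28.012 Y0.000
G1 X28.012 Y11.859
G1 X0.000 Y11.859
G1 X0.000 Y0.000
; layer 5
G0 Z7.339
G0 X0.000 Y0.000
G1 X28.012 Y0.000
G1 X28.012 Y7.906
G1 X0.000 Y7.906
G1 X0.000 Y0.000
; layer 6
G0 Z8.807
G0 X0.000 Y0.000
G1 X28.012 Y0.000
G1 X28.012 Y3.953
G1 X0.000 Y3.953
G1 X0.000 Y0.000
M2 ; end

The solid is a wedge (ramp): 28 × 27.7 mm base, rising to 10.3 mm along the y=0 edge and sloping linearly to z=0 at y=27.7. Slicing at Δz = 1.468 mm — 7 equal slices spanning the solid's height, so layer i sits at z = i·h/7 — gives 6 non-empty perimeters. Each is a 4-segment closed polygon; G0 lifts to the layer z and rapids to the start vertex, then G1 traces the edges. The cross-section shrinks linearly with z (the slice at the apex is degenerate and omitted).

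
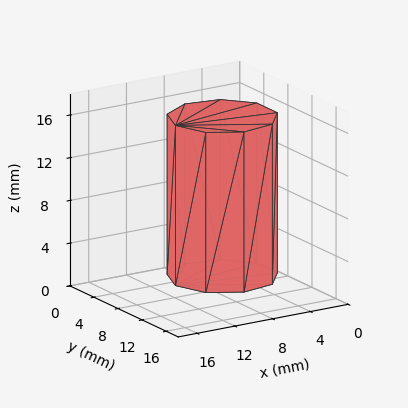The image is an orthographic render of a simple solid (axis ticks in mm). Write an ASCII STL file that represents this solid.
Reading the render: the shape is a regular 9-sided prism (a cylinder approximated with 9 flat sides), circumscribed radius ≈ 5 mm, height ≈ 15 mm (dimensions read to the nearest mm from the axis ticks). For the STL, each face is triangulated and given an outward normal.

solid part
  facet normal 0.0000 0.0000 -1.0000
    outer loop
      vertex 5.87 9.92 0.00
      vertex 8.83 8.21 0.00
      vertex 10.00 5.00 0.00
    endloop
  endfacet
  facet normal 0.0000 0.0000 -1.0000
    outer loop
      vertex 2.50 9.33 0.00
      vertex 5.87 9.92 0.00
      vertex 10.00 5.00 0.00
    endloop
  endfacet
  facet normal 0.0000 0.0000 -1.0000
    outer loop
      vertex 0.30 6.71 0.00
      vertex 2.50 9.33 0.00
      vertex 10.00 5.00 0.00
    endloop
  endfacet
  facet normal 0.0000 0.0000 -1.0000
    outer loop
      vertex 0.30 3.29 0.00
      vertex 0.30 6.71 0.00
      vertex 10.00 5.00 0.00
    endloop
  endfacet
  facet normal 0.0000 0.0000 -1.0000
    outer loop
      vertex 2.50 0.67 0.00
      vertex 0.30 3.29 0.00
      vertex 10.00 5.00 0.00
    endloop
  endfacet
  facet normal 0.0000 0.0000 -1.0000
    outer loop
      vertex 5.87 0.08 0.00
      vertex 2.50 0.67 0.00
      vertex 10.00 5.00 0.00
    endloop
  endfacet
  facet normal 0.0000 0.0000 -1.0000
    outer loop
      vertex 8.83 1.79 0.00
      vertex 5.87 0.08 0.00
      vertex 10.00 5.00 0.00
    endloop
  endfacet
  facet normal 0.0000 0.0000 1.0000
    outer loop
      vertex 10.00 5.00 15.00
      vertex 8.83 8.21 15.00
      vertex 5.87 9.92 15.00
    endloop
  endfacet
  facet normal 0.0000 0.0000 1.0000
    outer loop
      vertex 10.00 5.00 15.00
      vertex 5.87 9.92 15.00
      vertex 2.50 9.33 15.00
    endloop
  endfacet
  facet normal 0.0000 0.0000 1.0000
    outer loop
      vertex 10.00 5.00 15.00
      vertex 2.50 9.33 15.00
      vertex 0.30 6.71 15.00
    endloop
  endfacet
  facet normal 0.0000 0.0000 1.0000
    outer loop
      vertex 10.00 5.00 15.00
      vertex 0.30 6.71 15.00
      vertex 0.30 3.29 15.00
    endloop
  endfacet
  facet normal 0.0000 0.0000 1.0000
    outer loop
      vertex 10.00 5.00 15.00
      vertex 0.30 3.29 15.00
      vertex 2.50 0.67 15.00
    endloop
  endfacet
  facet normal 0.0000 0.0000 1.0000
    outer loop
      vertex 10.00 5.00 15.00
      vertex 2.50 0.67 15.00
      vertex 5.87 0.08 15.00
    endloop
  endfacet
  facet normal 0.0000 0.0000 1.0000
    outer loop
      vertex 10.00 5.00 15.00
      vertex 5.87 0.08 15.00
      vertex 8.83 1.79 15.00
    endloop
  endfacet
  facet normal 0.9395 0.3424 0.0000
    outer loop
      vertex 10.00 5.00 0.00
      vertex 8.83 8.21 0.00
      vertex 8.83 8.21 15.00
    endloop
  endfacet
  facet normal 0.9395 0.3424 0.0000
    outer loop
      vertex 10.00 5.00 0.00
      vertex 8.83 8.21 15.00
      vertex 10.00 5.00 15.00
    endloop
  endfacet
  facet normal 0.5002 0.8659 0.0000
    outer loop
      vertex 8.83 8.21 0.00
      vertex 5.87 9.92 0.00
      vertex 5.87 9.92 15.00
    endloop
  endfacet
  facet normal 0.5002 0.8659 0.0000
    outer loop
      vertex 8.83 8.21 0.00
      vertex 5.87 9.92 15.00
      vertex 8.83 8.21 15.00
    endloop
  endfacet
  facet normal -0.1725 0.9850 0.0000
    outer loop
      vertex 5.87 9.92 0.00
      vertex 2.50 9.33 0.00
      vertex 2.50 9.33 15.00
    endloop
  endfacet
  facet normal -0.1725 0.9850 0.0000
    outer loop
      vertex 5.87 9.92 0.00
      vertex 2.50 9.33 15.00
      vertex 5.87 9.92 15.00
    endloop
  endfacet
  facet normal -0.7658 0.6431 0.0000
    outer loop
      vertex 2.50 9.33 0.00
      vertex 0.30 6.71 0.00
      vertex 0.30 6.71 15.00
    endloop
  endfacet
  facet normal -0.7658 0.6431 0.0000
    outer loop
      vertex 2.50 9.33 0.00
      vertex 0.30 6.71 15.00
      vertex 2.50 9.33 15.00
    endloop
  endfacet
  facet normal -1.0000 0.0000 0.0000
    outer loop
      vertex 0.30 6.71 0.00
      vertex 0.30 3.29 0.00
      vertex 0.30 3.29 15.00
    endloop
  endfacet
  facet normal -1.0000 0.0000 0.0000
    outer loop
      vertex 0.30 6.71 0.00
      vertex 0.30 3.29 15.00
      vertex 0.30 6.71 15.00
    endloop
  endfacet
  facet normal -0.7658 -0.6431 0.0000
    outer loop
      vertex 0.30 3.29 0.00
      vertex 2.50 0.67 0.00
      vertex 2.50 0.67 15.00
    endloop
  endfacet
  facet normal -0.7658 -0.6431 0.0000
    outer loop
      vertex 0.30 3.29 0.00
      vertex 2.50 0.67 15.00
      vertex 0.30 3.29 15.00
    endloop
  endfacet
  facet normal -0.1725 -0.9850 0.0000
    outer loop
      vertex 2.50 0.67 0.00
      vertex 5.87 0.08 0.00
      vertex 5.87 0.08 15.00
    endloop
  endfacet
  facet normal -0.1725 -0.9850 0.0000
    outer loop
      vertex 2.50 0.67 0.00
      vertex 5.87 0.08 15.00
      vertex 2.50 0.67 15.00
    endloop
  endfacet
  facet normal 0.5002 -0.8659 0.0000
    outer loop
      vertex 5.87 0.08 0.00
      vertex 8.83 1.79 0.00
      vertex 8.83 1.79 15.00
    endloop
  endfacet
  facet normal 0.5002 -0.8659 0.0000
    outer loop
      vertex 5.87 0.08 0.00
      vertex 8.83 1.79 15.00
      vertex 5.87 0.08 15.00
    endloop
  endfacet
  facet normal 0.9395 -0.3424 0.0000
    outer loop
      vertex 8.83 1.79 0.00
      vertex 10.00 5.00 0.00
      vertex 10.00 5.00 15.00
    endloop
  endfacet
  facet normal 0.9395 -0.3424 0.0000
    outer loop
      vertex 8.83 1.79 0.00
      vertex 10.00 5.00 15.00
      vertex 8.83 1.79 15.00
    endloop
  endfacet
endsolid part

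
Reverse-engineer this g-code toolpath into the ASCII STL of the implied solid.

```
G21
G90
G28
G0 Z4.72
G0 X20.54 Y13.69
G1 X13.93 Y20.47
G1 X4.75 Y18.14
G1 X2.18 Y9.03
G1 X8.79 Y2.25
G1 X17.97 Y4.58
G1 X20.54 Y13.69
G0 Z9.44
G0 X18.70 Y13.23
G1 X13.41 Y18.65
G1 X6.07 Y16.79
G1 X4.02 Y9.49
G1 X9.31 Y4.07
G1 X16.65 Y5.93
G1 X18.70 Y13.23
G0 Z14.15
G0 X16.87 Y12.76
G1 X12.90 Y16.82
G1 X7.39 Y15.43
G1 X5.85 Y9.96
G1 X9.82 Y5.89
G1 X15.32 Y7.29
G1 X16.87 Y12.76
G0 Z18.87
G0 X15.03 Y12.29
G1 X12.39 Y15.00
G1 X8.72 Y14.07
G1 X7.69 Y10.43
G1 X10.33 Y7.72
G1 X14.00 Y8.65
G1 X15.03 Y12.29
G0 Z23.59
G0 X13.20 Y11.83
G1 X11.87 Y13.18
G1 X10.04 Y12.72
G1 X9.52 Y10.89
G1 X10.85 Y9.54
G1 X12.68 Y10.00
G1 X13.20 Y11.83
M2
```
solid part
  facet normal 0.0000 0.0000 -1.0000
    outer loop
      vertex 3.43 19.50 0.00
      vertex 14.44 22.29 0.00
      vertex 22.37 14.16 0.00
    endloop
  endfacet
  facet normal 0.0000 0.0000 -1.0000
    outer loop
      vertex 0.35 8.56 0.00
      vertex 3.43 19.50 0.00
      vertex 22.37 14.16 0.00
    endloop
  endfacet
  facet normal 0.0000 0.0000 -1.0000
    outer loop
      vertex 8.28 0.43 0.00
      vertex 0.35 8.56 0.00
      vertex 22.37 14.16 0.00
    endloop
  endfacet
  facet normal 0.0000 0.0000 -1.0000
    outer loop
      vertex 19.29 3.22 0.00
      vertex 8.28 0.43 0.00
      vertex 22.37 14.16 0.00
    endloop
  endfacet
  facet normal 0.6762 0.6596 0.3282
    outer loop
      vertex 22.37 14.16 0.00
      vertex 14.44 22.29 0.00
      vertex 11.36 11.36 28.31
    endloop
  endfacet
  facet normal -0.2320 0.9156 0.3283
    outer loop
      vertex 14.44 22.29 0.00
      vertex 3.43 19.50 0.00
      vertex 11.36 11.36 28.31
    endloop
  endfacet
  facet normal -0.9092 0.2560 0.3283
    outer loop
      vertex 3.43 19.50 0.00
      vertex 0.35 8.56 0.00
      vertex 11.36 11.36 28.31
    endloop
  endfacet
  facet normal -0.6762 -0.6596 0.3282
    outer loop
      vertex 0.35 8.56 0.00
      vertex 8.28 0.43 0.00
      vertex 11.36 11.36 28.31
    endloop
  endfacet
  facet normal 0.2320 -0.9156 0.3283
    outer loop
      vertex 8.28 0.43 0.00
      vertex 19.29 3.22 0.00
      vertex 11.36 11.36 28.31
    endloop
  endfacet
  facet normal 0.9092 -0.2560 0.3283
    outer loop
      vertex 19.29 3.22 0.00
      vertex 22.37 14.16 0.00
      vertex 11.36 11.36 28.31
    endloop
  endfacet
endsolid part

The G0 Z moves step by Δz≈4.72 mm. The G1 loops shrink linearly with z, so the solid tapers from its base footprint up to z≈28.3. Closing with a flat bottom cap and the tapered top and triangulating gives 10 facets — a regular 6-sided pyramid, base circumscribed radius ≈ 11.4 mm, apex at z ≈ 28.3 mm.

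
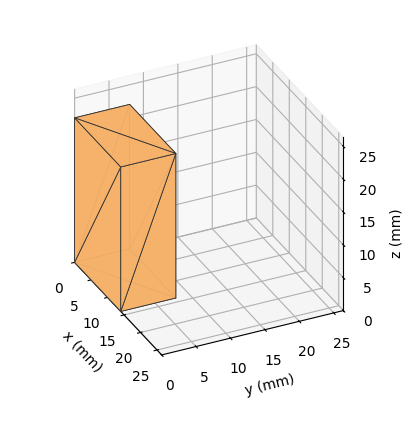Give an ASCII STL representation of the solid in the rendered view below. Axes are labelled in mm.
Reading the render: the shape is a rectangular box, roughly 14 × 8 mm footprint and 22 mm tall (dimensions read to the nearest mm from the axis ticks). For the STL, each face is triangulated and given an outward normal.

solid part
  facet normal 0.0000 0.0000 -1.0000
    outer loop
      vertex 14.000 8.000 0.000
      vertex 14.000 0.000 0.000
      vertex 0.000 0.000 0.000
    endloop
  endfacet
  facet normal 0.0000 0.0000 -1.0000
    outer loop
      vertex 0.000 8.000 0.000
      vertex 14.000 8.000 0.000
      vertex 0.000 0.000 0.000
    endloop
  endfacet
  facet normal 0.0000 0.0000 1.0000
    outer loop
      vertex 0.000 0.000 22.000
      vertex 14.000 0.000 22.000
      vertex 14.000 8.000 22.000
    endloop
  endfacet
  facet normal 0.0000 0.0000 1.0000
    outer loop
      vertex 0.000 0.000 22.000
      vertex 14.000 8.000 22.000
      vertex 0.000 8.000 22.000
    endloop
  endfacet
  facet normal 0.0000 -1.0000 0.0000
    outer loop
      vertex 0.000 0.000 0.000
      vertex 14.000 0.000 0.000
      vertex 14.000 0.000 22.000
    endloop
  endfacet
  facet normal 0.0000 -1.0000 0.0000
    outer loop
      vertex 0.000 0.000 0.000
      vertex 14.000 0.000 22.000
      vertex 0.000 0.000 22.000
    endloop
  endfacet
  facet normal 0.0000 1.0000 0.0000
    outer loop
      vertex 14.000 8.000 22.000
      vertex 14.000 8.000 0.000
      vertex 0.000 8.000 0.000
    endloop
  endfacet
  facet normal 0.0000 1.0000 0.0000
    outer loop
      vertex 0.000 8.000 22.000
      vertex 14.000 8.000 22.000
      vertex 0.000 8.000 0.000
    endloop
  endfacet
  facet normal -1.0000 0.0000 0.0000
    outer loop
      vertex 0.000 8.000 22.000
      vertex 0.000 8.000 0.000
      vertex 0.000 0.000 0.000
    endloop
  endfacet
  facet normal -1.0000 0.0000 0.0000
    outer loop
      vertex 0.000 0.000 22.000
      vertex 0.000 8.000 22.000
      vertex 0.000 0.000 0.000
    endloop
  endfacet
  facet normal 1.0000 0.0000 0.0000
    outer loop
      vertex 14.000 0.000 0.000
      vertex 14.000 8.000 0.000
      vertex 14.000 8.000 22.000
    endloop
  endfacet
  facet normal 1.0000 0.0000 0.0000
    outer loop
      vertex 14.000 0.000 0.000
      vertex 14.000 8.000 22.000
      vertex 14.000 0.000 22.000
    endloop
  endfacet
endsolid part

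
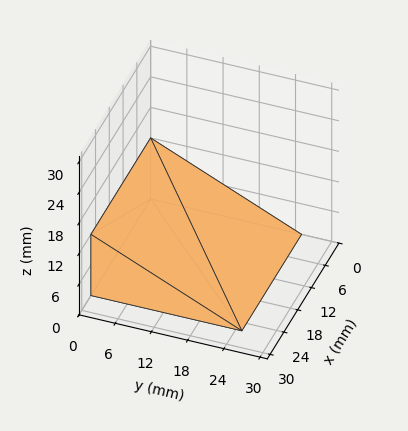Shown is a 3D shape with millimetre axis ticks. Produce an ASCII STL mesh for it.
Reading the render: the shape is a wedge (ramp): 26 × 25 mm base, rising to 12 mm along the y=0 edge and sloping linearly to z=0 at y=25 (dimensions read to the nearest mm from the axis ticks). For the STL, each face is triangulated and given an outward normal.

solid part
  facet normal 0.0000 0.0000 -1.0000
    outer loop
      vertex 26.000 25.000 0.000
      vertex 26.000 0.000 0.000
      vertex 0.000 0.000 0.000
    endloop
  endfacet
  facet normal 0.0000 0.0000 -1.0000
    outer loop
      vertex 0.000 25.000 0.000
      vertex 26.000 25.000 0.000
      vertex 0.000 0.000 0.000
    endloop
  endfacet
  facet normal 0.0000 -1.0000 0.0000
    outer loop
      vertex 0.000 0.000 0.000
      vertex 26.000 0.000 0.000
      vertex 26.000 0.000 12.000
    endloop
  endfacet
  facet normal 0.0000 -1.0000 0.0000
    outer loop
      vertex 0.000 0.000 0.000
      vertex 26.000 0.000 12.000
      vertex 0.000 0.000 12.000
    endloop
  endfacet
  facet normal 0.0000 0.4327 0.9015
    outer loop
      vertex 0.000 0.000 12.000
      vertex 26.000 0.000 12.000
      vertex 26.000 25.000 0.000
    endloop
  endfacet
  facet normal 0.0000 0.4327 0.9015
    outer loop
      vertex 0.000 0.000 12.000
      vertex 26.000 25.000 0.000
      vertex 0.000 25.000 0.000
    endloop
  endfacet
  facet normal -1.0000 0.0000 0.0000
    outer loop
      vertex 0.000 0.000 12.000
      vertex 0.000 25.000 0.000
      vertex 0.000 0.000 0.000
    endloop
  endfacet
  facet normal 1.0000 0.0000 0.0000
    outer loop
      vertex 26.000 0.000 0.000
      vertex 26.000 25.000 0.000
      vertex 26.000 0.000 12.000
    endloop
  endfacet
endsolid part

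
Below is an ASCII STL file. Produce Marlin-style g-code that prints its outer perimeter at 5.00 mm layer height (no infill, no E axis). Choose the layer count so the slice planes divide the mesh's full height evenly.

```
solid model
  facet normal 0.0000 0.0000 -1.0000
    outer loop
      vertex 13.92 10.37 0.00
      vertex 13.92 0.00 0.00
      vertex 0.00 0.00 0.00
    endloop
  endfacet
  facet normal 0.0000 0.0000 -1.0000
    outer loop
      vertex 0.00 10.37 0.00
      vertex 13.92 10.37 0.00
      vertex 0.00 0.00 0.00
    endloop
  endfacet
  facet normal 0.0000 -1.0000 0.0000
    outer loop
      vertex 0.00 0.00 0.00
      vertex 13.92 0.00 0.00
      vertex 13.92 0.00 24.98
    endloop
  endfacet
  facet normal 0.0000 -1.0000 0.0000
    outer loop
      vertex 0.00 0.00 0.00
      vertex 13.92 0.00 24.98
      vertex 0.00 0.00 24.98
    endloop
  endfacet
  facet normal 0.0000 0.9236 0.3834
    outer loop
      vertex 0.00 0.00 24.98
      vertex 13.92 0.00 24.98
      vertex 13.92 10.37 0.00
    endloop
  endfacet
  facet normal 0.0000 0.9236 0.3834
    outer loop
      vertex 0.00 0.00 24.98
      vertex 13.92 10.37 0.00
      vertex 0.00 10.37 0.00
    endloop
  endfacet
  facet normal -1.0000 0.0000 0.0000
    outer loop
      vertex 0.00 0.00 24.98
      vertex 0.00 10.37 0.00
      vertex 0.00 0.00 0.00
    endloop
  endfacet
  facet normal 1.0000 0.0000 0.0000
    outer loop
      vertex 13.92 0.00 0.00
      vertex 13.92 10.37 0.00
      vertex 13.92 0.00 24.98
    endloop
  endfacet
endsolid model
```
; perimeter-only toolpath
G21 ; units = mm
G90 ; absolute positioning
G28 ; home
; layer 1
G0 Z5.00
G0 X0.00 Y0.00
G1 X13.92 Y0.00
G1 X13.92 Y8.30
G1 X0.00 Y8.30
G1 X0.00 Y0.00
; layer 2
G0 Z9.99
G0 X0.00 Y0.00
G1 X13.92 Y0.00
G1 X13.92 Y6.22
G1 X0.00 Y6.22
G1 X0.00 Y0.00
; layer 3
G0 Z14.99
G0 X0.00 Y0.00
G1 X13.92 Y0.00
G1 X13.92 Y4.15
G1 X0.00 Y4.15
G1 X0.00 Y0.00
; layer 4
G0 Z19.98
G0 X0.00 Y0.00
G1 X13.92 Y0.00
G1 X13.92 Y2.07
G1 X0.00 Y2.07
G1 X0.00 Y0.00
M2 ; end

The solid is a wedge (ramp): 13.9 × 10.4 mm base, rising to 25 mm along the y=0 edge and sloping linearly to z=0 at y=10.4. Slicing at Δz = 5.00 mm — 5 equal slices spanning the solid's height, so layer i sits at z = i·h/5 — gives 4 non-empty perimeters. Each is a 4-segment closed polygon; G0 lifts to the layer z and rapids to the start vertex, then G1 traces the edges. The cross-section shrinks linearly with z (the slice at the apex is degenerate and omitted).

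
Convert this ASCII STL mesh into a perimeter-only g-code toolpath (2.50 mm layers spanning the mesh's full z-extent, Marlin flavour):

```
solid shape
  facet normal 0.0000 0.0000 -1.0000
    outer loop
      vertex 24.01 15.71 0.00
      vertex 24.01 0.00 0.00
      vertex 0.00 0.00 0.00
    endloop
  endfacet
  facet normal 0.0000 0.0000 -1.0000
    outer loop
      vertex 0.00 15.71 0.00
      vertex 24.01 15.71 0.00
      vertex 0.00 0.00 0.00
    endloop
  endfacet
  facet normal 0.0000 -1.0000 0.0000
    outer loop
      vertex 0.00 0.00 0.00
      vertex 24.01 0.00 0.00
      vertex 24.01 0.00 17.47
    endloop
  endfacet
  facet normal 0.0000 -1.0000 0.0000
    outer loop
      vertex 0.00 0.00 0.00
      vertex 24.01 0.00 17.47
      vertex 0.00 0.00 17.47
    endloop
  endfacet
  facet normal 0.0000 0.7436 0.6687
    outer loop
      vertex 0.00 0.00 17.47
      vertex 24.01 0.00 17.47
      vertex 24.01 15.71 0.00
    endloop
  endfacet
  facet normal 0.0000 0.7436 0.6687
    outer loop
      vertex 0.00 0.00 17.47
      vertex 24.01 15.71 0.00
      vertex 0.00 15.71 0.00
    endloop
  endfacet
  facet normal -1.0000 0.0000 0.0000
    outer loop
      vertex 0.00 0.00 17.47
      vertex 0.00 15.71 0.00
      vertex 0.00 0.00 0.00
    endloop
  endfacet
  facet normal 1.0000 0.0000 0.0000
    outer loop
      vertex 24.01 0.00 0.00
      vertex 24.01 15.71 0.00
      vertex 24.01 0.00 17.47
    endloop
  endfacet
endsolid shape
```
; perimeter-only toolpath
G21 ; units = mm
G90 ; absolute positioning
G28 ; home
; layer 1
G0 Z2.50
G0 X0.00 Y0.00
G1 X24.01 Y0.00
G1 X24.01 Y13.47
G1 X0.00 Y13.47
G1 X0.00 Y0.00
; layer 2
G0 Z4.99
G0 X0.00 Y0.00
G1 X24.01 Y0.00
G1 X24.01 Y11.22
G1 X0.00 Y11.22
G1 X0.00 Y0.00
; layer 3
G0 Z7.49
G0 X0.00 Y0.00
G1 X24.01 Y0.00
G1 X24.01 Y8.98
G1 X0.00 Y8.98
G1 X0.00 Y0.00
; layer 4
G0 Z9.98
G0 X0.00 Y0.00
G1 X24.01 Y0.00
G1 X24.01 Y6.73
G1 X0.00 Y6.73
G1 X0.00 Y0.00
; layer 5
G0 Z12.48
G0 X0.00 Y0.00
G1 X24.01 Y0.00
G1 X24.01 Y4.49
G1 X0.00 Y4.49
G1 X0.00 Y0.00
; layer 6
G0 Z14.97
G0 X0.00 Y0.00
G1 X24.01 Y0.00
G1 X24.01 Y2.24
G1 X0.00 Y2.24
G1 X0.00 Y0.00
M2 ; end

The solid is a wedge (ramp): 24 × 15.7 mm base, rising to 17.5 mm along the y=0 edge and sloping linearly to z=0 at y=15.7. Slicing at Δz = 2.50 mm — 7 equal slices spanning the solid's height, so layer i sits at z = i·h/7 — gives 6 non-empty perimeters. Each is a 4-segment closed polygon; G0 lifts to the layer z and rapids to the start vertex, then G1 traces the edges. The cross-section shrinks linearly with z (the slice at the apex is degenerate and omitted).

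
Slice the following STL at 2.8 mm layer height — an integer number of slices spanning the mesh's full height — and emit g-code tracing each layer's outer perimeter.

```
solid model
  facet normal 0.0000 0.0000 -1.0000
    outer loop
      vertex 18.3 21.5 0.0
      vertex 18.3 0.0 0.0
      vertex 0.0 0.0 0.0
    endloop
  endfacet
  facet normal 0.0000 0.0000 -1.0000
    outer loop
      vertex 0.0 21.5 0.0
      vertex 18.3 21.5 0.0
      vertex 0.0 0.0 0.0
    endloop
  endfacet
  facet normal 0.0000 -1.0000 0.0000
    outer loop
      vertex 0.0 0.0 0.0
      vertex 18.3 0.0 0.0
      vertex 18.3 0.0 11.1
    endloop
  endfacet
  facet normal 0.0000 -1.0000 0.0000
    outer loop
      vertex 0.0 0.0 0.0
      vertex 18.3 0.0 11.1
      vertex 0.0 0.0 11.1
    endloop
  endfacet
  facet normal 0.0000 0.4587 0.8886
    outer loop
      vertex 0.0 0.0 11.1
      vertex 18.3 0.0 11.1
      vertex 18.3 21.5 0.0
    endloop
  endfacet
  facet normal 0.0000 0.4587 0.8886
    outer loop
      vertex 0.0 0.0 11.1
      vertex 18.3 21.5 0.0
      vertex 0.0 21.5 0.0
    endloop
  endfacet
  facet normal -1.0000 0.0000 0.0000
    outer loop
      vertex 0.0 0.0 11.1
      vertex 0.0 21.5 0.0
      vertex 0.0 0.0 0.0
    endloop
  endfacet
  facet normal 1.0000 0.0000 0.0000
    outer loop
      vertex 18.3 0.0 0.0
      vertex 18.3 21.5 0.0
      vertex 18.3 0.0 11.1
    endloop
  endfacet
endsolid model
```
; perimeter-only toolpath
G21 ; units = mm
G90 ; absolute positioning
G28 ; home
; layer 1
G0 Z2.8
G0 X0.0 Y0.0
G1 X18.3 Y0.0
G1 X18.3 Y16.1
G1 X0.0 Y16.1
G1 X0.0 Y0.0
; layer 2
G0 Z5.5
G0 X0.0 Y0.0
G1 X18.3 Y0.0
G1 X18.3 Y10.8
G1 X0.0 Y10.8
G1 X0.0 Y0.0
; layer 3
G0 Z8.3
G0 X0.0 Y0.0
G1 X18.3 Y0.0
G1 X18.3 Y5.4
G1 X0.0 Y5.4
G1 X0.0 Y0.0
M2 ; end

The solid is a wedge (ramp): 18.3 × 21.5 mm base, rising to 11.1 mm along the y=0 edge and sloping linearly to z=0 at y=21.5. Slicing at Δz = 2.8 mm — 4 equal slices spanning the solid's height, so layer i sits at z = i·h/4 — gives 3 non-empty perimeters. Each is a 4-segment closed polygon; G0 lifts to the layer z and rapids to the start vertex, then G1 traces the edges. The cross-section shrinks linearly with z (the slice at the apex is degenerate and omitted).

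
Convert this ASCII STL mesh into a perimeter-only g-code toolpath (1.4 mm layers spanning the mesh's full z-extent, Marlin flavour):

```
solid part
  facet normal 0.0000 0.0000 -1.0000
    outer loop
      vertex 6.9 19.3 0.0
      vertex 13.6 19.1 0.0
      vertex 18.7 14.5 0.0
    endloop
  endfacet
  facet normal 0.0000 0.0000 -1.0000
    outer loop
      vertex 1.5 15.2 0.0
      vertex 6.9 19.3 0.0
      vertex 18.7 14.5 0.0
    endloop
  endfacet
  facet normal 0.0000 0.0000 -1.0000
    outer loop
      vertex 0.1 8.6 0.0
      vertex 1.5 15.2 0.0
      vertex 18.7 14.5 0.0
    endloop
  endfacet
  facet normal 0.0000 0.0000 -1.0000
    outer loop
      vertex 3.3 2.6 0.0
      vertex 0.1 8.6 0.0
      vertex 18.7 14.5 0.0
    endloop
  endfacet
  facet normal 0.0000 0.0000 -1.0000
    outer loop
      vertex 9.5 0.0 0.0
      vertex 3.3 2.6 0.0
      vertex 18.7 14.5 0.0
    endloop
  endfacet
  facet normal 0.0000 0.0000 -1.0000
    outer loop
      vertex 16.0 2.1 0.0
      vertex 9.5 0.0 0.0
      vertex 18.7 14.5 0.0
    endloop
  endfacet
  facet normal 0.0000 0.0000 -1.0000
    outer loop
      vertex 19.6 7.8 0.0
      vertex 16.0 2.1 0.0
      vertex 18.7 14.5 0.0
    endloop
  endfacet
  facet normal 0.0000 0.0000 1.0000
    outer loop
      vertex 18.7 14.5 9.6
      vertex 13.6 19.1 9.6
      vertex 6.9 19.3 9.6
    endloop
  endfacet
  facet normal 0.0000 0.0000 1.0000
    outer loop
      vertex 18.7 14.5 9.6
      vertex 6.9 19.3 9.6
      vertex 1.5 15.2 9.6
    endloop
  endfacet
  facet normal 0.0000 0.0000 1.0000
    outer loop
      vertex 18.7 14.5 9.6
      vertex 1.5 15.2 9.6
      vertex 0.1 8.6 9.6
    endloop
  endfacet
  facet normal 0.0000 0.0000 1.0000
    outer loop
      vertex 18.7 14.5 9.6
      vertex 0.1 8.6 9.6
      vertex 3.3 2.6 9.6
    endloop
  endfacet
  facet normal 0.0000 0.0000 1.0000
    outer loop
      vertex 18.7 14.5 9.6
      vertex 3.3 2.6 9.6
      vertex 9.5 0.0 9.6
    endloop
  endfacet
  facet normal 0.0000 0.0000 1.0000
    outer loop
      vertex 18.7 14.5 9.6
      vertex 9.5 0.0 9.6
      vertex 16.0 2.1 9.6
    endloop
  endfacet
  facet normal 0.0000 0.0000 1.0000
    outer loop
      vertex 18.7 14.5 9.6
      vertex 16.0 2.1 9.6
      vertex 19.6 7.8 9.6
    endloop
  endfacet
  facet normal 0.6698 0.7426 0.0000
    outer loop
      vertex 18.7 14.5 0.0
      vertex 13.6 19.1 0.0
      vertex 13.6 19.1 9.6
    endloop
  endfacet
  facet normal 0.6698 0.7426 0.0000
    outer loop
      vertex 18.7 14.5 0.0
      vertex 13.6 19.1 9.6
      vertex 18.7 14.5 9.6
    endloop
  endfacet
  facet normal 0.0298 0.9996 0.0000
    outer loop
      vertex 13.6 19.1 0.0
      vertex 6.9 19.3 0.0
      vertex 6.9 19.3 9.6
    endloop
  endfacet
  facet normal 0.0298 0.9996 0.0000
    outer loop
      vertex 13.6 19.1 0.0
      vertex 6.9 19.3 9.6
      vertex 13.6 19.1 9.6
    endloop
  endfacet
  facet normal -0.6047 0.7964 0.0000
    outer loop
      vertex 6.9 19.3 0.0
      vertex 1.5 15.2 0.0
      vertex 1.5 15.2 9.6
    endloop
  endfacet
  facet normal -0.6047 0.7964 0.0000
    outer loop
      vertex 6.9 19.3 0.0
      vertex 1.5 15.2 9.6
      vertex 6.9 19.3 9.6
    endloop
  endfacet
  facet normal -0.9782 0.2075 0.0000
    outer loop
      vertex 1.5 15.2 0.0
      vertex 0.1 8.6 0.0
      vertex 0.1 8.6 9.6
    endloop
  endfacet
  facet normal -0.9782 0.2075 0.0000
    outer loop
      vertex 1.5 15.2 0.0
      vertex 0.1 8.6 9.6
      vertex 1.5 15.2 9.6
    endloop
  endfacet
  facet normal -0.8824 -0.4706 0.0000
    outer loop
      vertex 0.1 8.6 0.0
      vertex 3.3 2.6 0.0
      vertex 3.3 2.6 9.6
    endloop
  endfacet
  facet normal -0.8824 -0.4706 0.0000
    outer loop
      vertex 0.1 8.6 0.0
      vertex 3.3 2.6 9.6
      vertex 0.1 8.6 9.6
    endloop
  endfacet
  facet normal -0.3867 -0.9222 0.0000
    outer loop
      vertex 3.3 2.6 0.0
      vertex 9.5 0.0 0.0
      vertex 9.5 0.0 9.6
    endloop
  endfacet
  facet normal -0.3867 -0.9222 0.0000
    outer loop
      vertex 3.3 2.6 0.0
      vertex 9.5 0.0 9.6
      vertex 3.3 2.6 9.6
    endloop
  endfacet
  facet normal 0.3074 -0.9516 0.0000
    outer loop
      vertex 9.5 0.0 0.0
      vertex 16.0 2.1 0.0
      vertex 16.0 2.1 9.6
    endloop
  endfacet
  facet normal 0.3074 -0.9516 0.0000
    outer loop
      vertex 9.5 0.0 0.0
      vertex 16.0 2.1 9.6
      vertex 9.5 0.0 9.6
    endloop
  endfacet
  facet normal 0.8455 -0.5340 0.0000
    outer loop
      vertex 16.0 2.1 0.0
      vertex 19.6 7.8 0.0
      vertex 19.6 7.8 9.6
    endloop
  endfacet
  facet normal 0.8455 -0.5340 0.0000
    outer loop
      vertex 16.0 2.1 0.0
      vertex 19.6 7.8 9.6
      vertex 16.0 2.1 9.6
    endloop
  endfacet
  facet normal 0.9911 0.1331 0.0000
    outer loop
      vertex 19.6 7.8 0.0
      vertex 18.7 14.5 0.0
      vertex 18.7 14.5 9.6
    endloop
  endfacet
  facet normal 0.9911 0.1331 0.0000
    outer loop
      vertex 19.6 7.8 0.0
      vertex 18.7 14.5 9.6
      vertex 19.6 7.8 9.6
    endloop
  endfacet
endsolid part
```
; perimeter-only toolpath
G21 ; units = mm
G90 ; absolute positioning
G28 ; home
; layer 1
G0 Z1.4
G0 X18.7 Y14.5
G1 X13.6 Y19.1
G1 X6.9 Y19.3
G1 X1.5 Y15.2
G1 X0.1 Y8.6
G1 X3.3 Y2.6
G1 X9.5 Y0.0
G1 X16.0 Y2.1
G1 X19.6 Y7.8
G1 X18.7 Y14.5
; layer 2
G0 Z2.7
G0 X18.7 Y14.5
G1 X13.6 Y19.1
G1 X6.9 Y19.3
G1 X1.5 Y15.2
G1 X0.1 Y8.6
G1 X3.3 Y2.6
G1 X9.5 Y0.0
G1 X16.0 Y2.1
G1 X19.6 Y7.8
G1 X18.7 Y14.5
; layer 3
G0 Z4.1
G0 X18.7 Y14.5
G1 X13.6 Y19.1
G1 X6.9 Y19.3
G1 X1.5 Y15.2
G1 X0.1 Y8.6
G1 X3.3 Y2.6
G1 X9.5 Y0.0
G1 X16.0 Y2.1
G1 X19.6 Y7.8
G1 X18.7 Y14.5
; layer 4
G0 Z5.5
G0 X18.7 Y14.5
G1 X13.6 Y19.1
G1 X6.9 Y19.3
G1 X1.5 Y15.2
G1 X0.1 Y8.6
G1 X3.3 Y2.6
G1 X9.5 Y0.0
G1 X16.0 Y2.1
G1 X19.6 Y7.8
G1 X18.7 Y14.5
; layer 5
G0 Z6.9
G0 X18.7 Y14.5
G1 X13.6 Y19.1
G1 X6.9 Y19.3
G1 X1.5 Y15.2
G1 X0.1 Y8.6
G1 X3.3 Y2.6
G1 X9.5 Y0.0
G1 X16.0 Y2.1
G1 X19.6 Y7.8
G1 X18.7 Y14.5
; layer 6
G0 Z8.2
G0 X18.7 Y14.5
G1 X13.6 Y19.1
G1 X6.9 Y19.3
G1 X1.5 Y15.2
G1 X0.1 Y8.6
G1 X3.3 Y2.6
G1 X9.5 Y0.0
G1 X16.0 Y2.1
G1 X19.6 Y7.8
G1 X18.7 Y14.5
; layer 7
G0 Z9.6
G0 X18.7 Y14.5
G1 X13.6 Y19.1
G1 X6.9 Y19.3
G1 X1.5 Y15.2
G1 X0.1 Y8.6
G1 X3.3 Y2.6
G1 X9.5 Y0.0
G1 X16.0 Y2.1
G1 X19.6 Y7.8
G1 X18.7 Y14.5
M2 ; end

The solid is a regular 9-sided prism (a cylinder approximated with 9 flat sides), circumscribed radius ≈ 9.9 mm, height ≈ 9.6 mm. Slicing at Δz = 1.4 mm — 7 equal slices spanning the solid's height, so layer i sits at z = i·h/7 — gives 7 non-empty perimeters. Each is a 9-segment closed polygon; G0 lifts to the layer z and rapids to the start vertex, then G1 traces the edges.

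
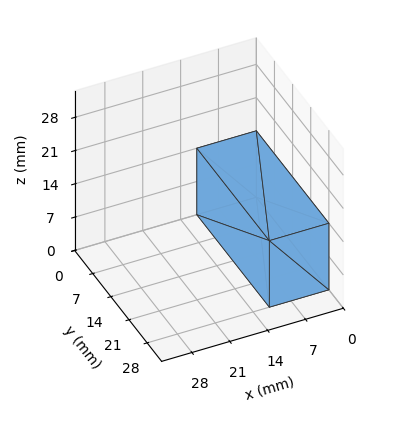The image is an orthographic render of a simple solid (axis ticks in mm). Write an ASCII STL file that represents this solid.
Reading the render: the shape is a rectangular box, roughly 11 × 28 mm footprint and 14 mm tall (dimensions read to the nearest mm from the axis ticks). For the STL, each face is triangulated and given an outward normal.

solid part
  facet normal 0.0000 0.0000 -1.0000
    outer loop
      vertex 11.0 28.0 0.0
      vertex 11.0 0.0 0.0
      vertex 0.0 0.0 0.0
    endloop
  endfacet
  facet normal 0.0000 0.0000 -1.0000
    outer loop
      vertex 0.0 28.0 0.0
      vertex 11.0 28.0 0.0
      vertex 0.0 0.0 0.0
    endloop
  endfacet
  facet normal 0.0000 0.0000 1.0000
    outer loop
      vertex 0.0 0.0 14.0
      vertex 11.0 0.0 14.0
      vertex 11.0 28.0 14.0
    endloop
  endfacet
  facet normal 0.0000 0.0000 1.0000
    outer loop
      vertex 0.0 0.0 14.0
      vertex 11.0 28.0 14.0
      vertex 0.0 28.0 14.0
    endloop
  endfacet
  facet normal 0.0000 -1.0000 0.0000
    outer loop
      vertex 0.0 0.0 0.0
      vertex 11.0 0.0 0.0
      vertex 11.0 0.0 14.0
    endloop
  endfacet
  facet normal 0.0000 -1.0000 0.0000
    outer loop
      vertex 0.0 0.0 0.0
      vertex 11.0 0.0 14.0
      vertex 0.0 0.0 14.0
    endloop
  endfacet
  facet normal 0.0000 1.0000 0.0000
    outer loop
      vertex 11.0 28.0 14.0
      vertex 11.0 28.0 0.0
      vertex 0.0 28.0 0.0
    endloop
  endfacet
  facet normal 0.0000 1.0000 0.0000
    outer loop
      vertex 0.0 28.0 14.0
      vertex 11.0 28.0 14.0
      vertex 0.0 28.0 0.0
    endloop
  endfacet
  facet normal -1.0000 0.0000 0.0000
    outer loop
      vertex 0.0 28.0 14.0
      vertex 0.0 28.0 0.0
      vertex 0.0 0.0 0.0
    endloop
  endfacet
  facet normal -1.0000 0.0000 0.0000
    outer loop
      vertex 0.0 0.0 14.0
      vertex 0.0 28.0 14.0
      vertex 0.0 0.0 0.0
    endloop
  endfacet
  facet normal 1.0000 0.0000 0.0000
    outer loop
      vertex 11.0 0.0 0.0
      vertex 11.0 28.0 0.0
      vertex 11.0 28.0 14.0
    endloop
  endfacet
  facet normal 1.0000 0.0000 0.0000
    outer loop
      vertex 11.0 0.0 0.0
      vertex 11.0 28.0 14.0
      vertex 11.0 0.0 14.0
    endloop
  endfacet
endsolid part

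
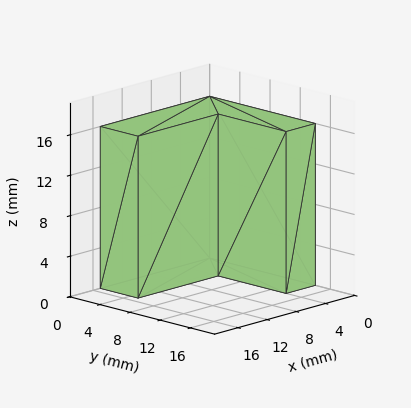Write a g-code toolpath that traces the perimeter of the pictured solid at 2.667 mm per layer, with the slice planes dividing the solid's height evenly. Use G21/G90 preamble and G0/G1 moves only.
Reading the render: the shape is an L-shaped prism: outer 15 × 14 mm, arm thicknesses ≈ 5 mm (horizontal) and 4 mm (vertical), extruded 16 mm in z (dimensions read to the nearest mm from the axis ticks). For the g-code, the solid's height is divided into equal slices at the stated Δz and each level perimeter traced with G1 moves after a G0 lift.

; perimeter-only toolpath
G21 ; units = mm
G90 ; absolute positioning
G28 ; home
; layer 1
G0 Z2.667
G0 X0.000 Y0.000
G1 X15.000 Y0.000
G1 X15.000 Y5.000
G1 X4.000 Y5.000
G1 X4.000 Y14.000
G1 X0.000 Y14.000
G1 X0.000 Y0.000
; layer 2
G0 Z5.333
G0 X0.000 Y0.000
G1 X15.000 Y0.000
G1 X15.000 Y5.000
G1 X4.000 Y5.000
G1 X4.000 Y14.000
G1 X0.000 Y14.000
G1 X0.000 Y0.000
; layer 3
G0 Z8.000
G0 X0.000 Y0.000
G1 X15.000 Y0.000
G1 X15.000 Y5.000
G1 X4.000 Y5.000
G1 X4.000 Y14.000
G1 X0.000 Y14.000
G1 X0.000 Y0.000
; layer 4
G0 Z10.667
G0 X0.000 Y0.000
G1 X15.000 Y0.000
G1 X15.000 Y5.000
G1 X4.000 Y5.000
G1 X4.000 Y14.000
G1 X0.000 Y14.000
G1 X0.000 Y0.000
; layer 5
G0 Z13.333
G0 X0.000 Y0.000
G1 X15.000 Y0.000
G1 X15.000 Y5.000
G1 X4.000 Y5.000
G1 X4.000 Y14.000
G1 X0.000 Y14.000
G1 X0.000 Y0.000
; layer 6
G0 Z16.000
G0 X0.000 Y0.000
G1 X15.000 Y0.000
G1 X15.000 Y5.000
G1 X4.000 Y5.000
G1 X4.000 Y14.000
G1 X0.000 Y14.000
G1 X0.000 Y0.000
M2 ; end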